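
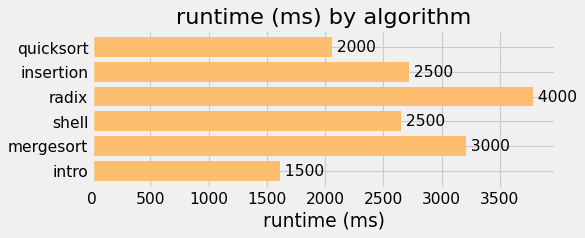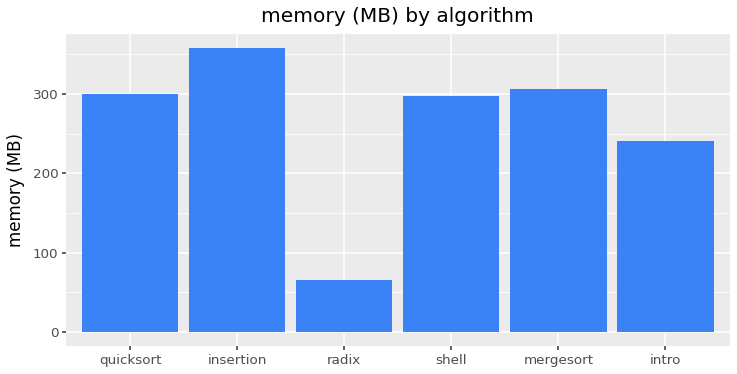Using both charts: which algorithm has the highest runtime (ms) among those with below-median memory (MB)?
radix

Chart 2 median memory (MB) ≈ 300; below-median algorithms: radix, shell, intro. Among those, radix has the highest runtime (ms) (≈ 4000).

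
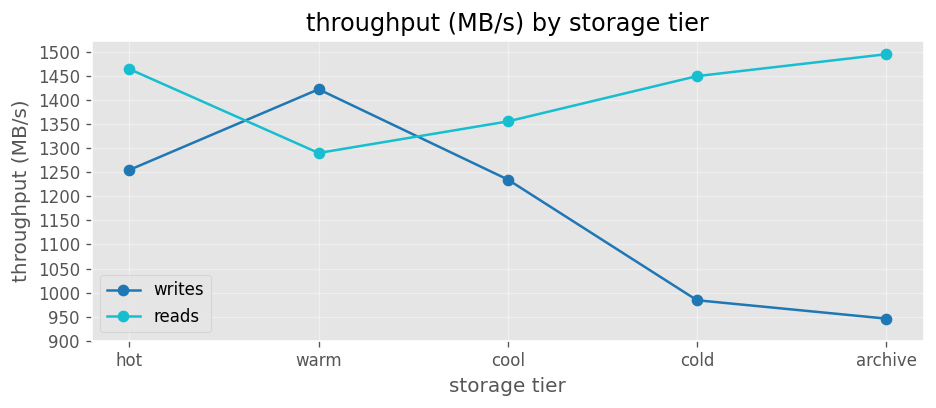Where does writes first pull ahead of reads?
hot: writes ≈ 1250 vs reads ≈ 1450 (not yet); warm: writes ≈ 1400 vs reads ≈ 1300 (first crossover).

warm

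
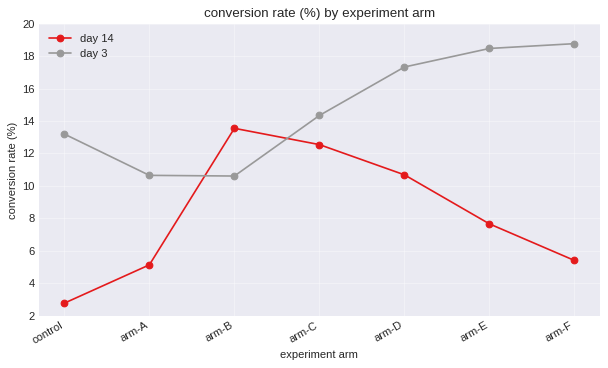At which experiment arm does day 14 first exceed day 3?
arm-B

arm-A: day 14 ≈ 6 vs day 3 ≈ 10 (not yet); arm-B: day 14 ≈ 14 vs day 3 ≈ 10 (first crossover).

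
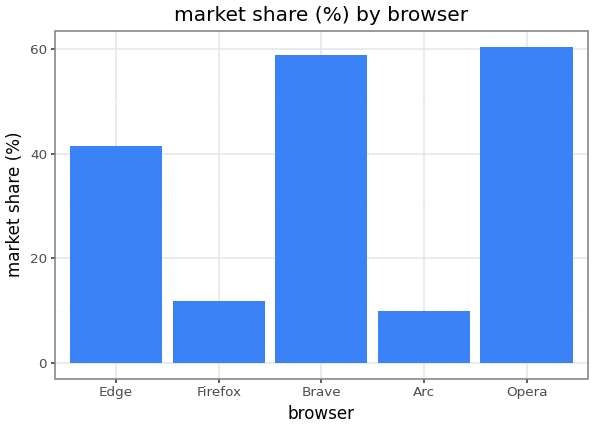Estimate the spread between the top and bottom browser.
Max Opera ≈ 60, min Arc ≈ 10; range ≈ 50.

≈ 50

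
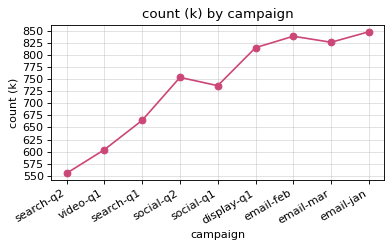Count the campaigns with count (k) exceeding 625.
Above 625: search-q1, social-q2, social-q1, display-q1, email-feb, email-mar, email-jan.

7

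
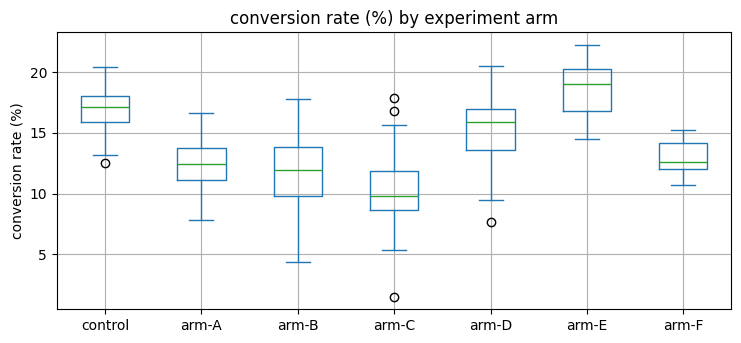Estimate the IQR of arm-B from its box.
≈ 4

Q3 ≈ 14, Q1 ≈ 10; IQR ≈ 4.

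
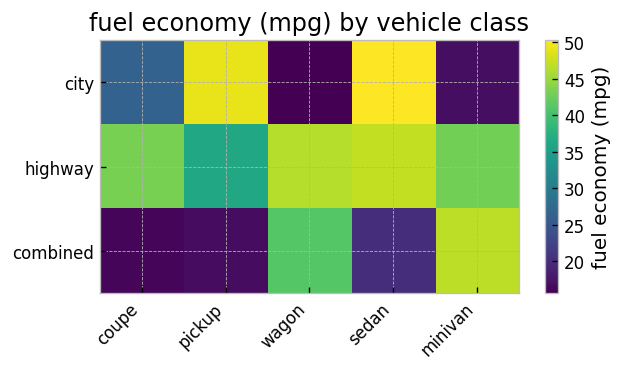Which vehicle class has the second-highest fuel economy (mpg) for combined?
Top 3 for combined: minivan ≈ 45, wagon ≈ 40, sedan ≈ 20.

wagon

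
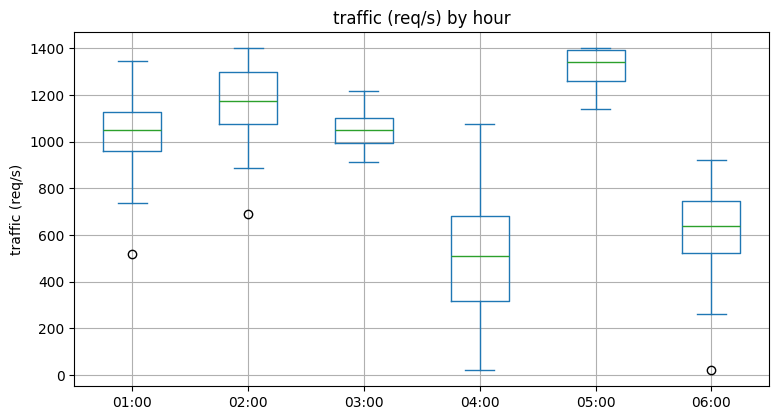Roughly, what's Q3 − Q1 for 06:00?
Q3 ≈ 700, Q1 ≈ 500; IQR ≈ 200.

≈ 200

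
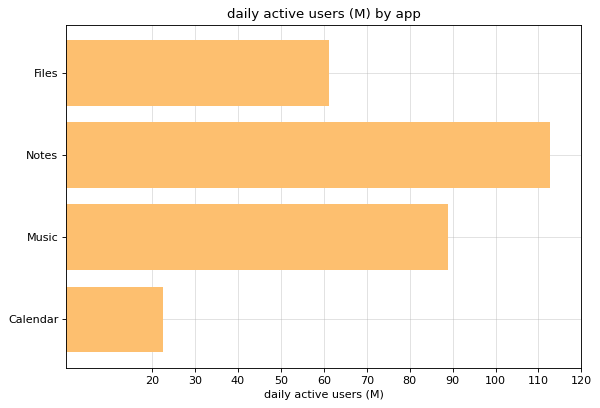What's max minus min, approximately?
Max Notes ≈ 110, min Calendar ≈ 20; range ≈ 90.

≈ 90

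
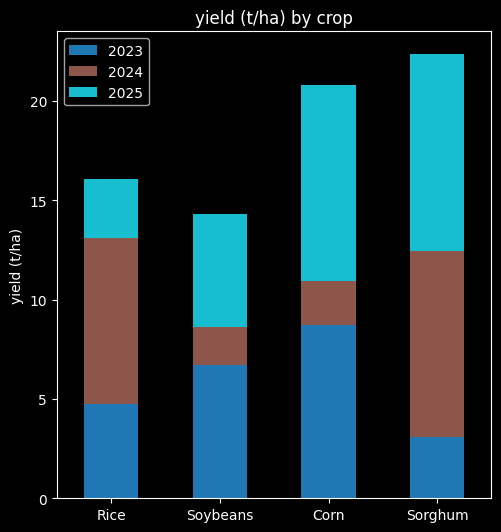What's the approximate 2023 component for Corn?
≈ 8

2023 top ≈ 8, bottom ≈ 0; segment ≈ 8.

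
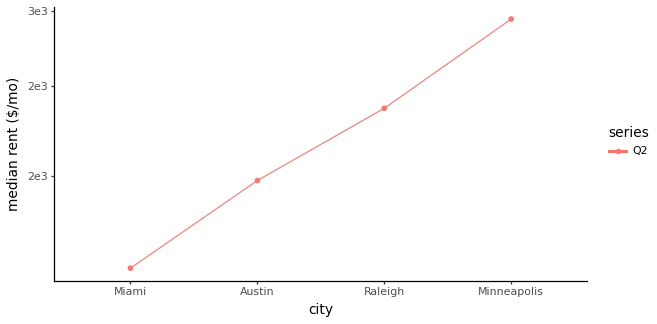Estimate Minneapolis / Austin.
≈ 1.4×

Minneapolis ≈ 2800, Austin ≈ 2000; 2800/2000 ≈ 1.4.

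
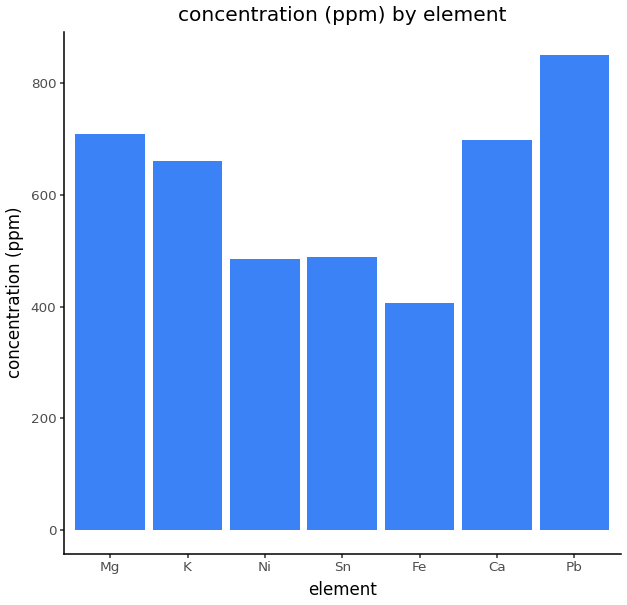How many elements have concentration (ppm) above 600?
Above 600: Mg, K, Ca, Pb.

4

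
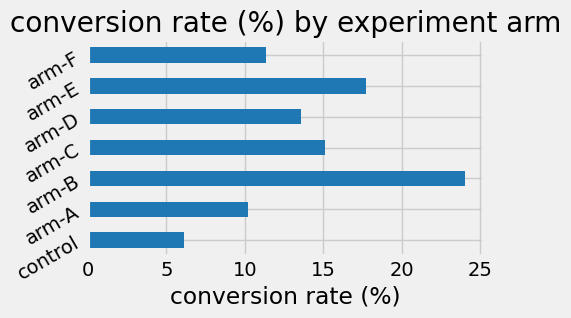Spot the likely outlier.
arm-B

arm-B ≈ 24; the rest sit between ≈ 6 and ≈ 18.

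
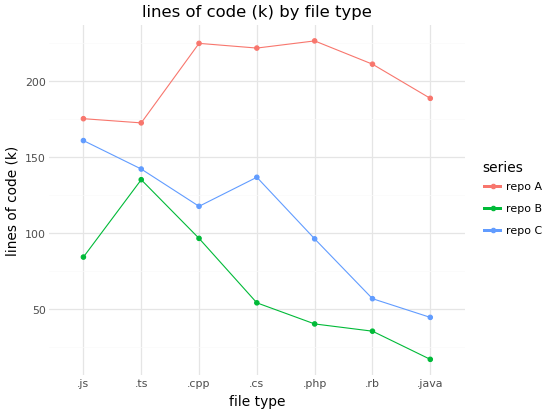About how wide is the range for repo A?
≈ 40

Max .php ≈ 220, min .ts ≈ 180; range ≈ 40.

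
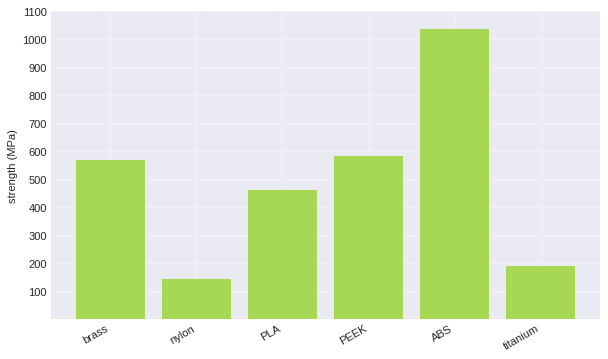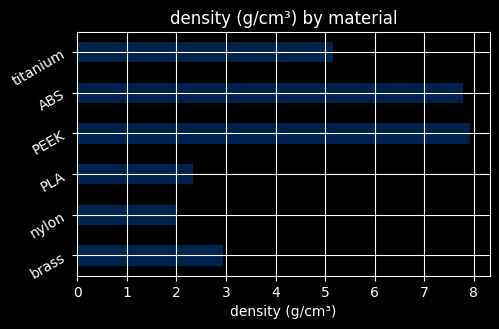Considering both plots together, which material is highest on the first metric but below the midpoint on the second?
Chart 2 median density (g/cm³) ≈ 4; below-median materials: brass, nylon, PLA. Among those, brass has the highest strength (MPa) (≈ 600).

brass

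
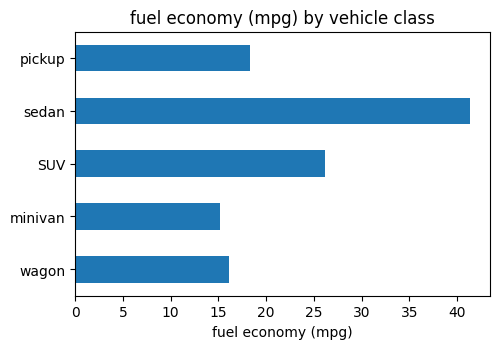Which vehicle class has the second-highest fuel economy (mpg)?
Top 3: sedan ≈ 40, SUV ≈ 25, pickup ≈ 20.

SUV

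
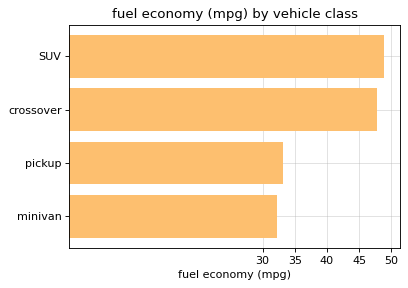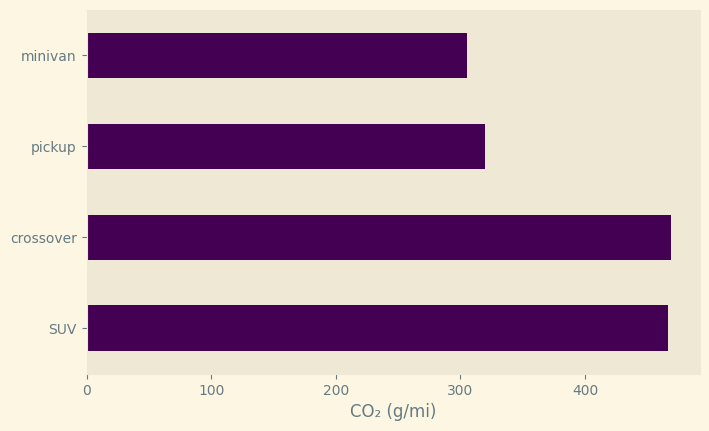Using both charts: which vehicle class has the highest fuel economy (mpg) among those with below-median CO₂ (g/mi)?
pickup

Chart 2 median CO₂ (g/mi) ≈ 400; below-median vehicle classes: pickup, minivan. Among those, pickup has the highest fuel economy (mpg) (≈ 35).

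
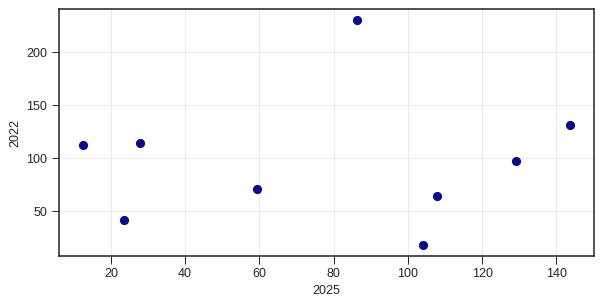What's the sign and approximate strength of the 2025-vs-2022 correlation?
Points are roughly uncorrelated; weak (|r| ≈ 0.1).

no clear correlation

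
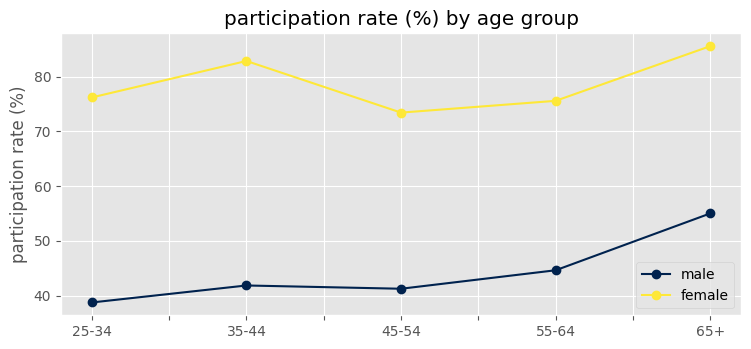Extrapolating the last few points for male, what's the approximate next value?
≈ 62.5

Last three: 40, 45, 55 → slope ≈ 7.5/step → next ≈ 62.5.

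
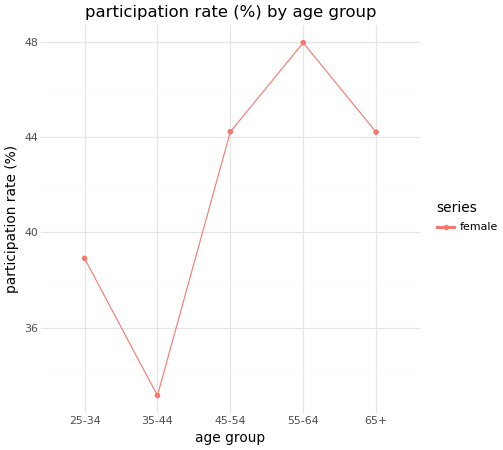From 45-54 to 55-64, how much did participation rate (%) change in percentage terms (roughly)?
45-54 ≈ 44, 55-64 ≈ 48; (48 − 44) / 44 ≈ +9.1%.

≈ +9.1%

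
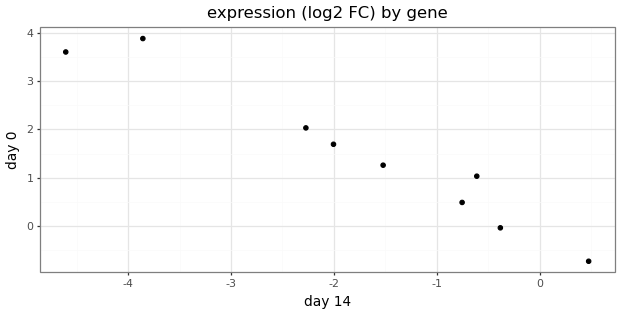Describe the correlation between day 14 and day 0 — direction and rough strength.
negative, strong

Points are negatively correlated; strong (|r| ≈ 1.0).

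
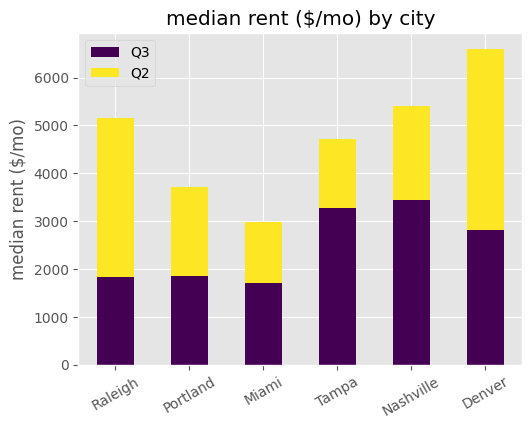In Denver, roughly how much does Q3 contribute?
Q3 top ≈ 3000, bottom ≈ 0; segment ≈ 3000.

≈ 3000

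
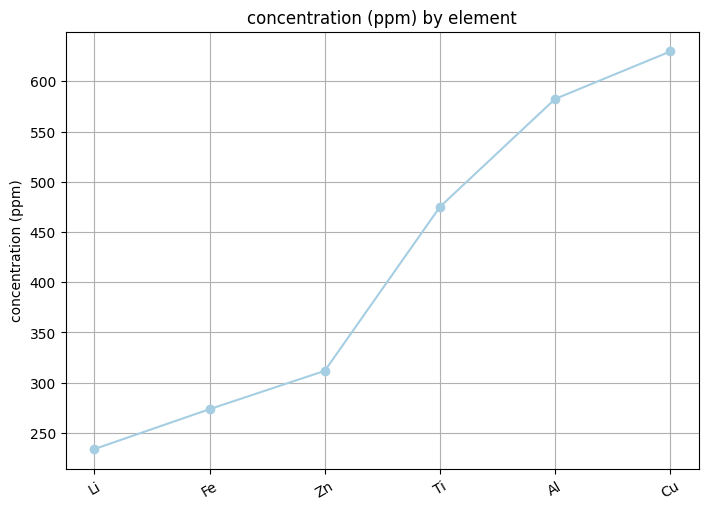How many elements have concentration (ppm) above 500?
Above 500: Al, Cu.

2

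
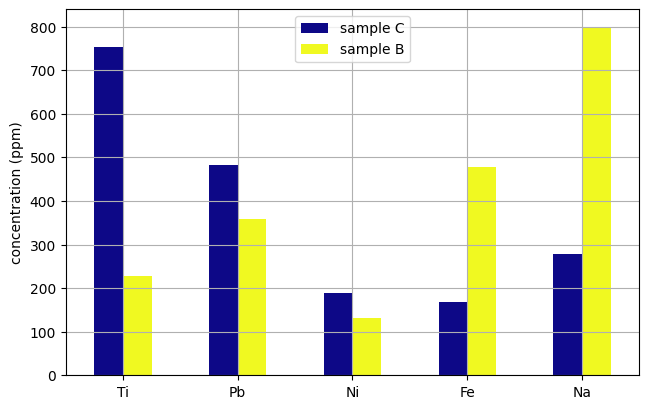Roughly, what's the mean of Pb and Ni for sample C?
(500 + 200) / 2 ≈ 350.

≈ 350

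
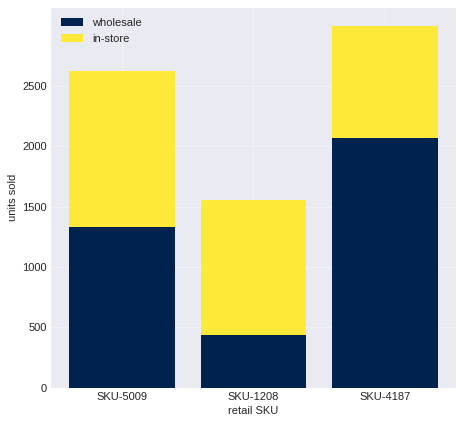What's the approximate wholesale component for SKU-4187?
≈ 2000

wholesale top ≈ 2000, bottom ≈ 0; segment ≈ 2000.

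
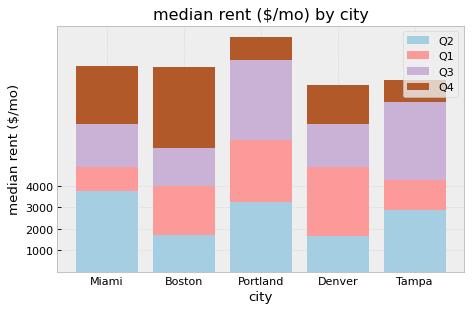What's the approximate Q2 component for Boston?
Q2 top ≈ 2000, bottom ≈ 0; segment ≈ 2000.

≈ 2000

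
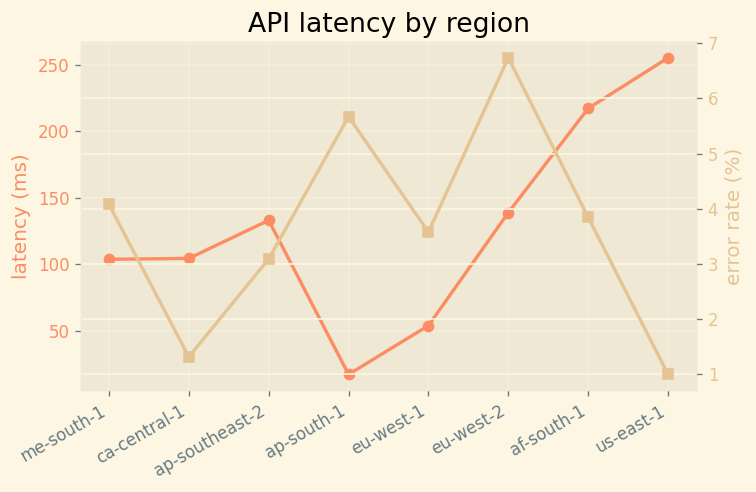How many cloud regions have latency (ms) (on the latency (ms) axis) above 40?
Above 40: me-south-1, ca-central-1, ap-southeast-2, eu-west-1, eu-west-2, af-south-1, us-east-1.

7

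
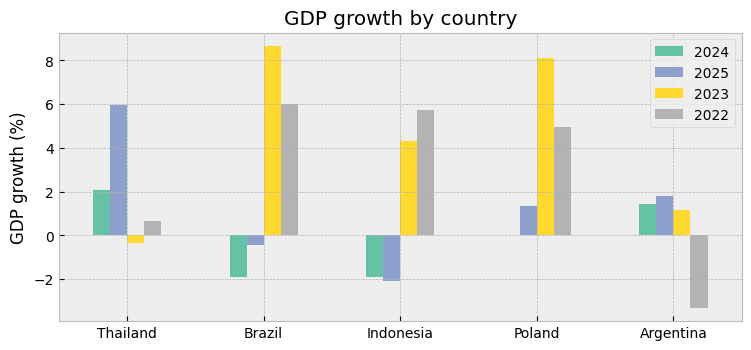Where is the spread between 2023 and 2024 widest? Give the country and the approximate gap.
Brazil, ≈ 10 %

Brazil: 2023 ≈ 8, 2024 ≈ -2 → gap ≈ 10. Next-largest (Poland) is only ≈ 8.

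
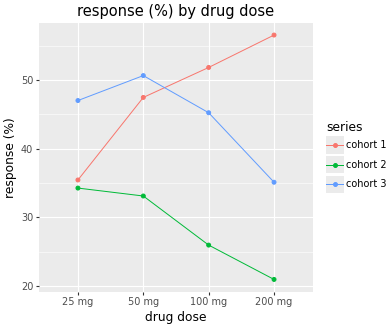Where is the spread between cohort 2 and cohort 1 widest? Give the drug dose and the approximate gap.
200 mg, ≈ 35 %

200 mg: cohort 2 ≈ 20, cohort 1 ≈ 55 → gap ≈ 35. Next-largest (100 mg) is only ≈ 25.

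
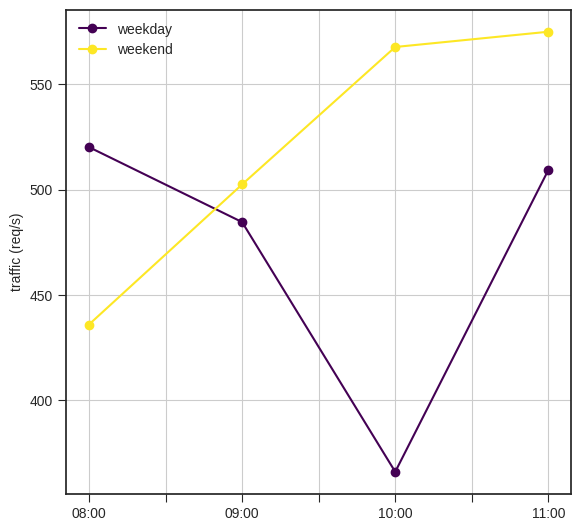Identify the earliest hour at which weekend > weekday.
09:00

08:00: weekend ≈ 440 vs weekday ≈ 520 (not yet); 09:00: weekend ≈ 500 vs weekday ≈ 480 (first crossover).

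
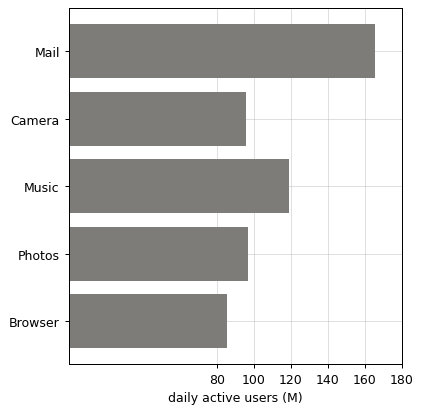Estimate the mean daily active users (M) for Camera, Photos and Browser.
(100 + 100 + 80) / 3 ≈ 93.

≈ 93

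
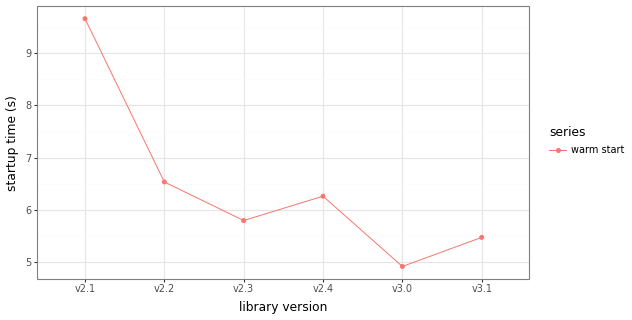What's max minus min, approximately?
≈ 4.5

Max v2.1 ≈ 9.5, min v3.0 ≈ 5.0; range ≈ 4.5.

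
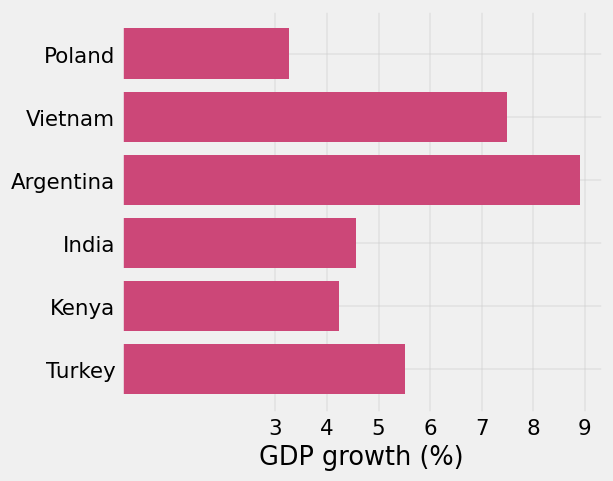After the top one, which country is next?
Top 3: Argentina ≈ 9, Vietnam ≈ 7, Turkey ≈ 6.

Vietnam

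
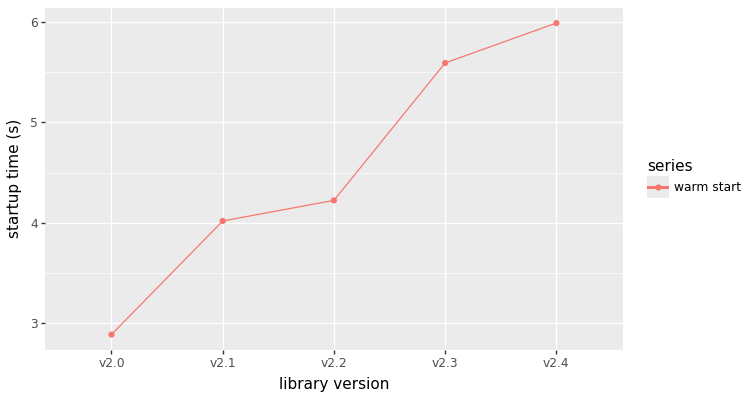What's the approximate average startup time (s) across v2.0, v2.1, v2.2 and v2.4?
≈ 4.25

(3.0 + 4.0 + 4.0 + 6.0) / 4 ≈ 4.25.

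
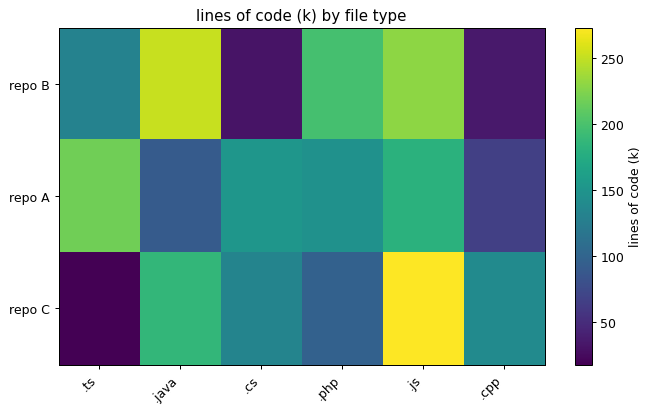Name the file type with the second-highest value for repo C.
.java

Top 3 for repo C: .js ≈ 275, .java ≈ 175, .cpp ≈ 150.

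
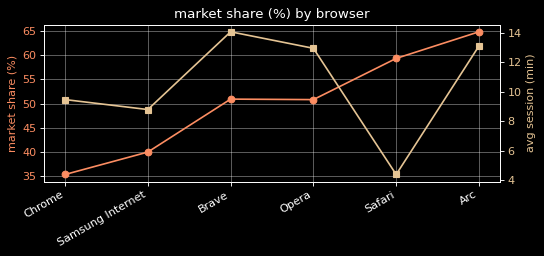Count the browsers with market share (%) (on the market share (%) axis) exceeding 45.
4

Above 45: Brave, Opera, Safari, Arc.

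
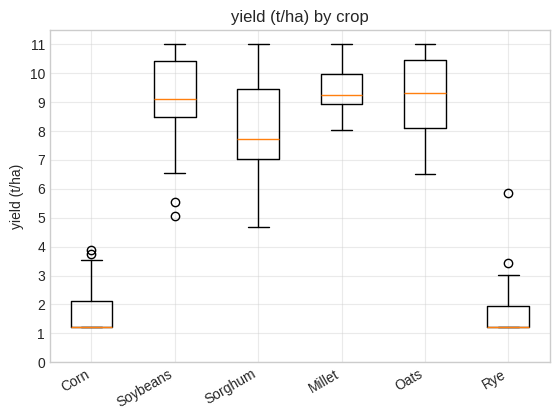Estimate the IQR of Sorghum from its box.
≈ 2

Q3 ≈ 9, Q1 ≈ 7; IQR ≈ 2.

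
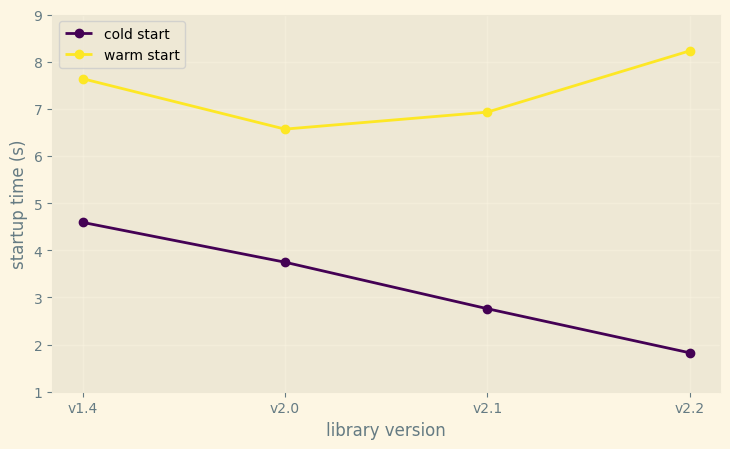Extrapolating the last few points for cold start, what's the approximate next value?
Last three: 4, 3, 2 → slope ≈ -1/step → next ≈ 1.

≈ 1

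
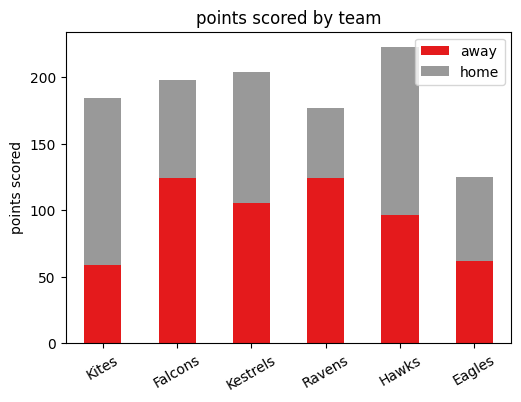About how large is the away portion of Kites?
away top ≈ 60, bottom ≈ 0; segment ≈ 60.

≈ 60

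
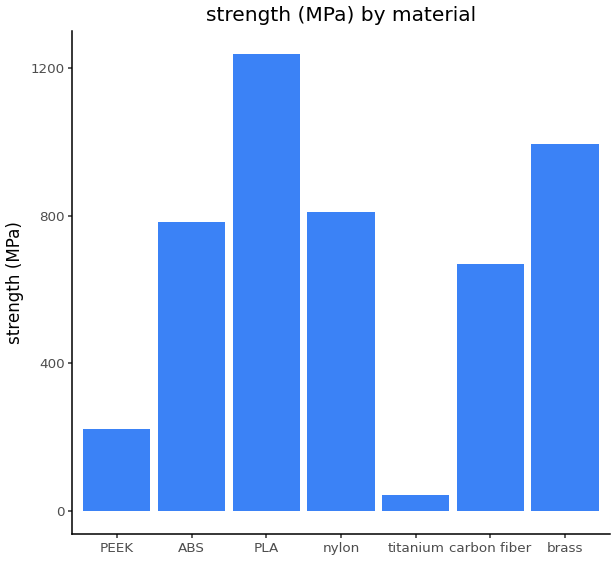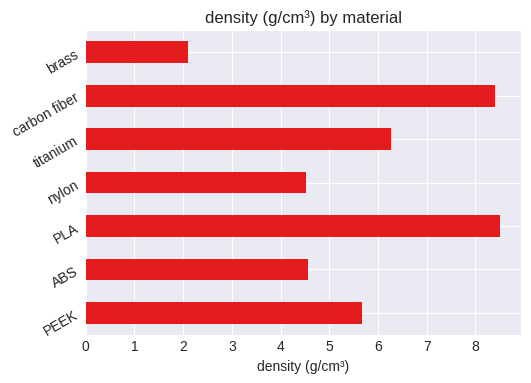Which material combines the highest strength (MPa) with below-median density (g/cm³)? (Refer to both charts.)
brass

Chart 2 median density (g/cm³) ≈ 6; below-median materials: ABS, nylon, brass. Among those, brass has the highest strength (MPa) (≈ 1000).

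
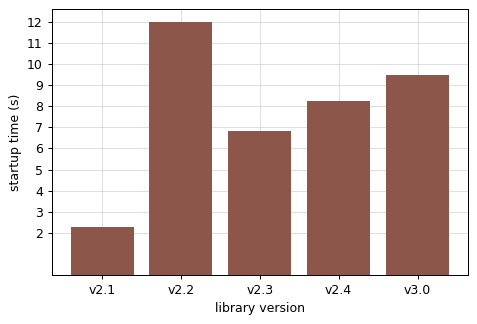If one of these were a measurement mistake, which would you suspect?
v2.1

v2.1 ≈ 2; the rest sit between ≈ 7 and ≈ 12.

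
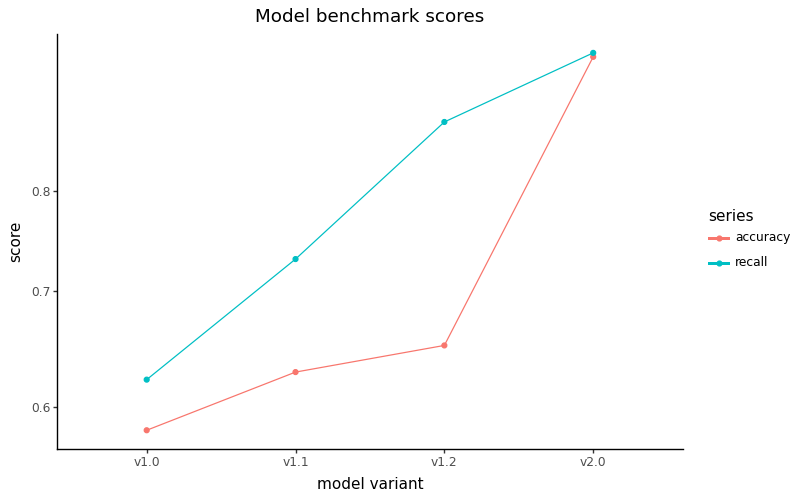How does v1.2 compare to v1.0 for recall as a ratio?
≈ 1.5×

v1.2 ≈ 0.90, v1.0 ≈ 0.60; 0.90/0.60 ≈ 1.5.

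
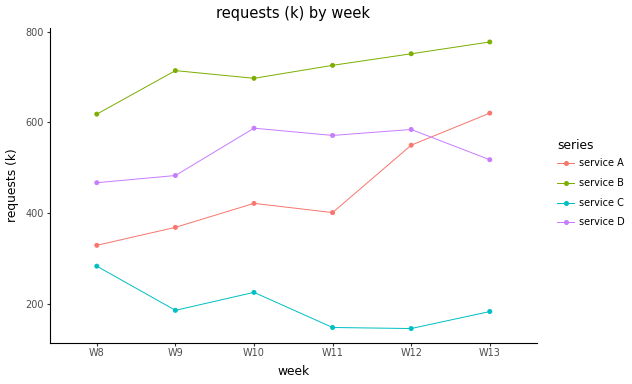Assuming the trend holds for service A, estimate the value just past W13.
Last three: 400, 500, 600 → slope ≈ 100/step → next ≈ 700.

≈ 700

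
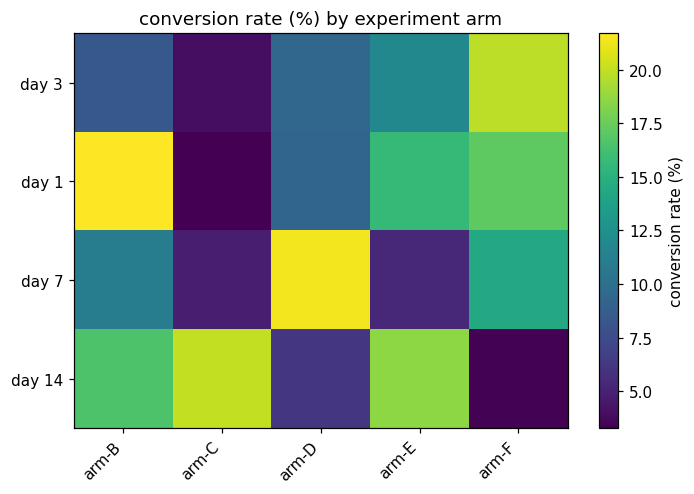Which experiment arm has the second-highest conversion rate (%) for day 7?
arm-F

Top 3 for day 7: arm-D ≈ 22, arm-F ≈ 14, arm-B ≈ 12.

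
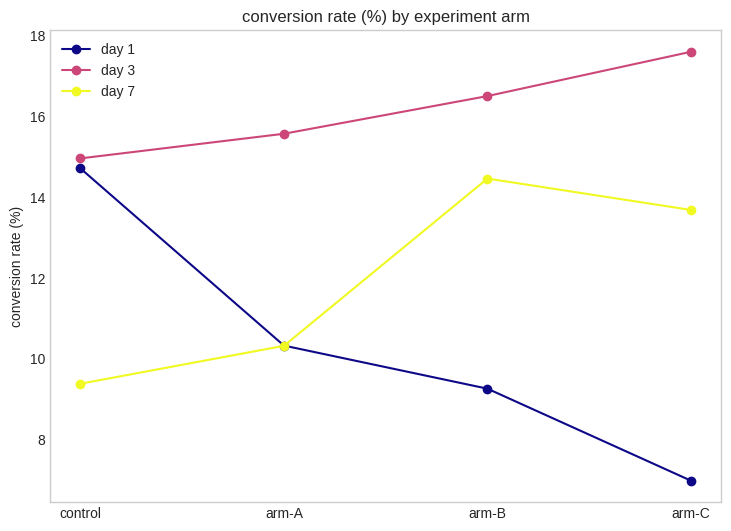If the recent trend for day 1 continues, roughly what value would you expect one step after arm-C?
Last three: 10, 9, 7 → slope ≈ -1.5/step → next ≈ 5.5.

≈ 5.5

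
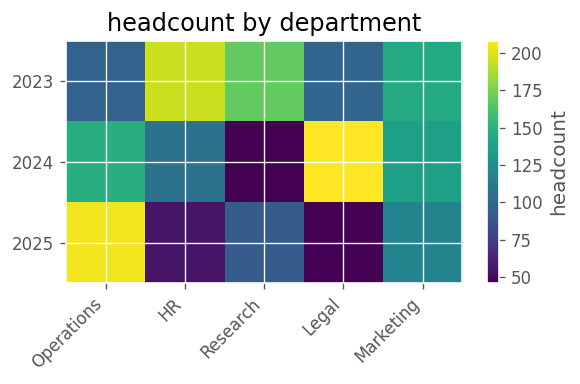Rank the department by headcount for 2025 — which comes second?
Marketing

Top 3 for 2025: Operations ≈ 200, Marketing ≈ 120, Research ≈ 100.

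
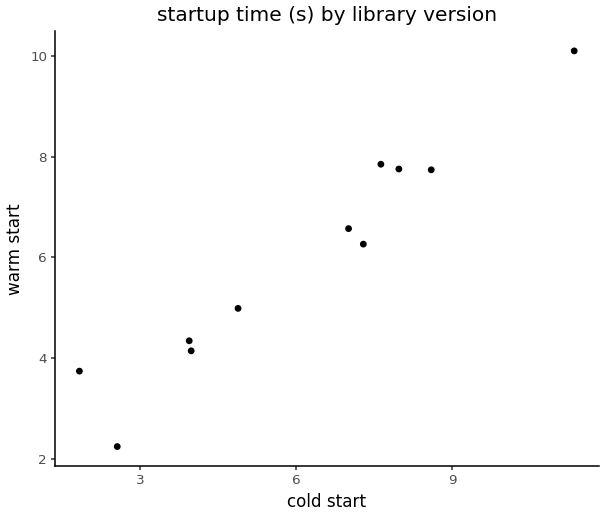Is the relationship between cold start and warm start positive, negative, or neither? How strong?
Points are positively correlated; strong (|r| ≈ 1.0).

positive, strong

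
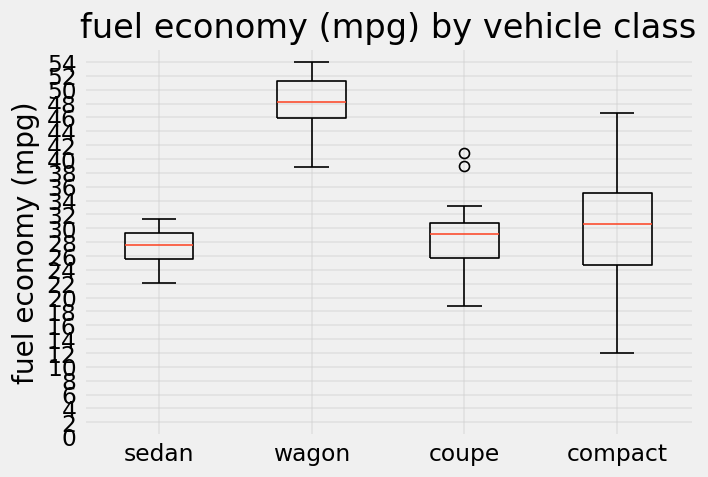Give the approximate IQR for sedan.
Q3 ≈ 30, Q1 ≈ 26; IQR ≈ 4.

≈ 4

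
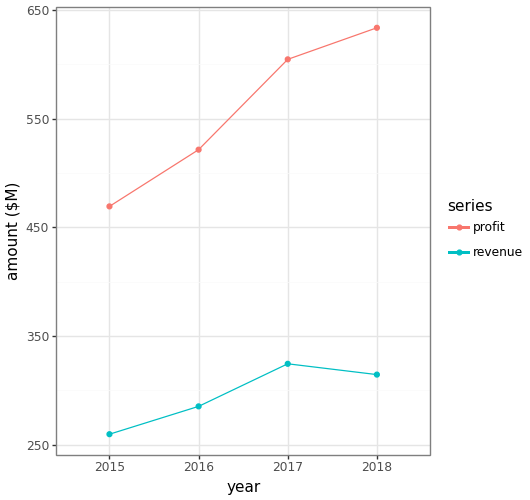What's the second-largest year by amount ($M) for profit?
Top 3 for profit: 2018 ≈ 650, 2017 ≈ 600, 2016 ≈ 500.

2017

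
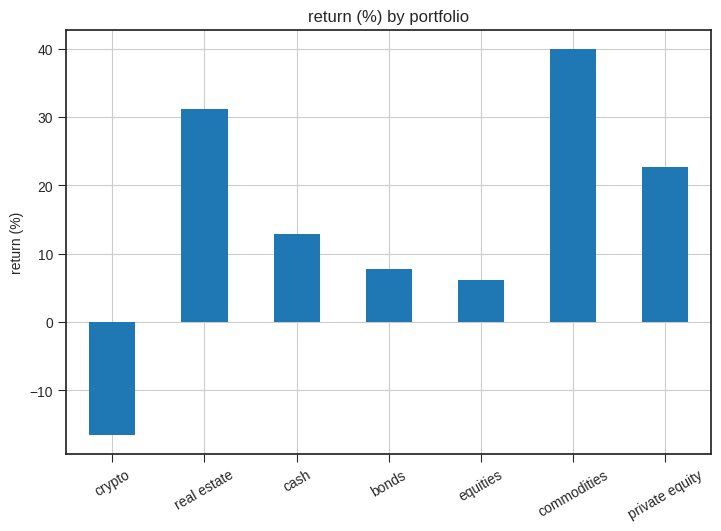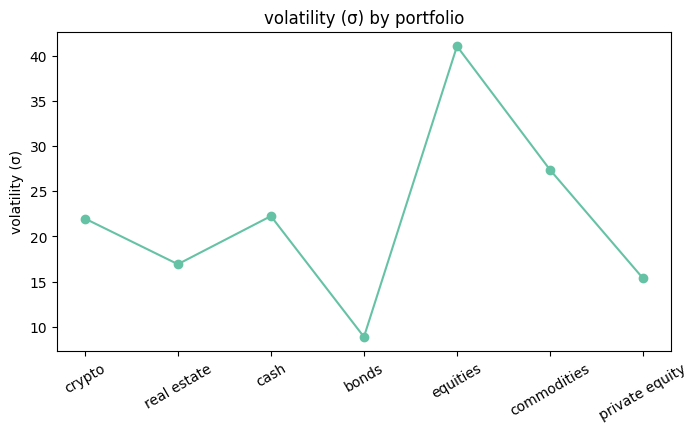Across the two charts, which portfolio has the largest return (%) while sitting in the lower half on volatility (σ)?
real estate

Chart 2 median volatility (σ) ≈ 20; below-median portfolios: real estate, bonds, private equity. Among those, real estate has the highest return (%) (≈ 30).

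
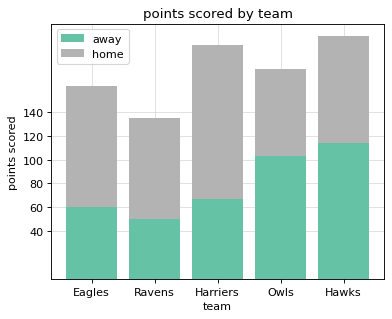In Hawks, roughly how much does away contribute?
away top ≈ 120, bottom ≈ 0; segment ≈ 120.

≈ 120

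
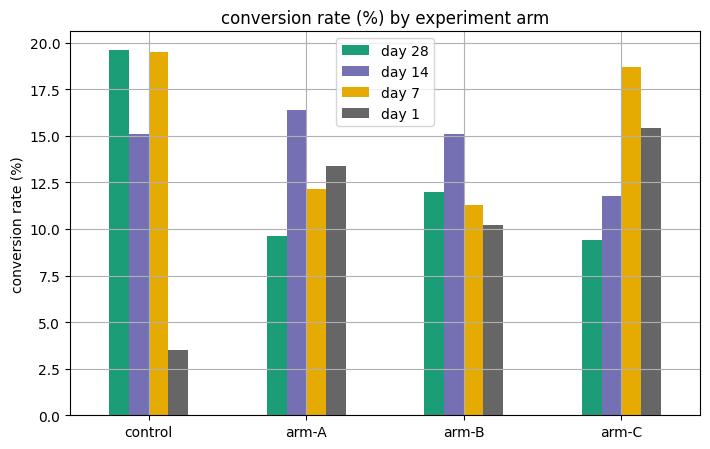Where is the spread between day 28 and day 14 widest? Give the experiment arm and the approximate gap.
arm-A, ≈ 6 %

arm-A: day 28 ≈ 10, day 14 ≈ 16 → gap ≈ 6. Next-largest (control) is only ≈ 4.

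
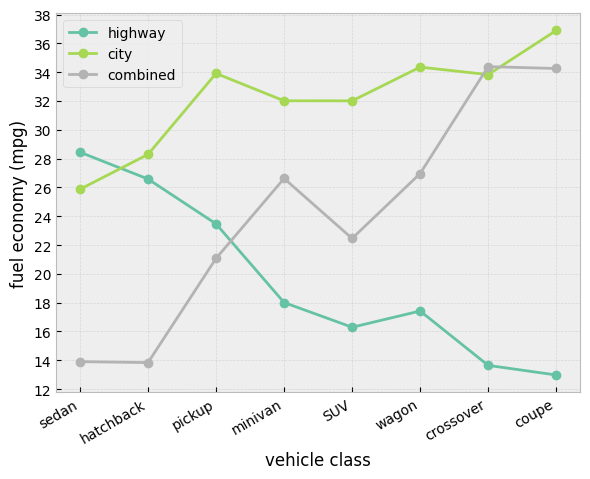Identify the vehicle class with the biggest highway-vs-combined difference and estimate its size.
coupe, ≈ 22 mpg

coupe: highway ≈ 12, combined ≈ 34 → gap ≈ 22. Next-largest (crossover) is only ≈ 20.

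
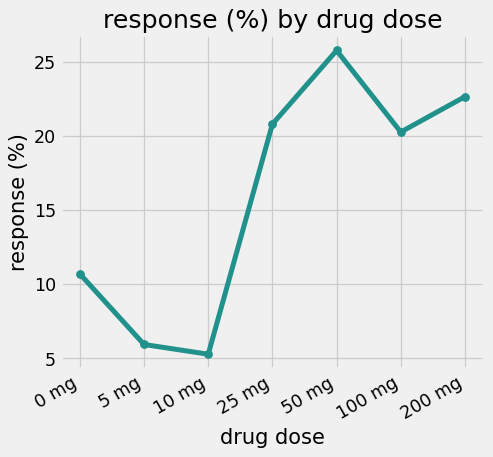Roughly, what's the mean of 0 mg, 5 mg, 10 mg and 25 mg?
≈ 10

(10 + 6 + 6 + 20) / 4 ≈ 10.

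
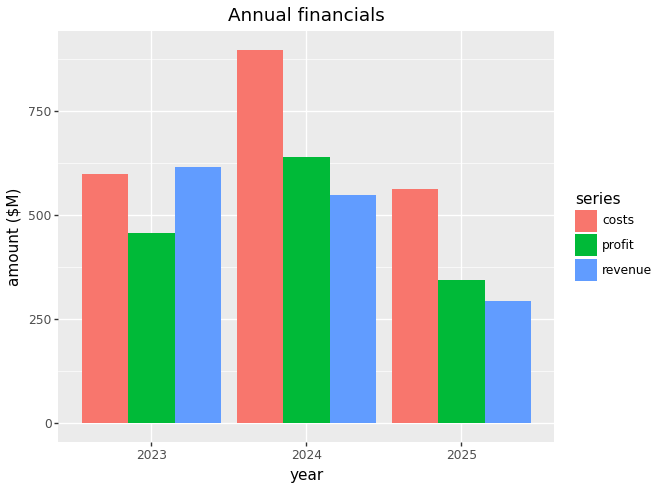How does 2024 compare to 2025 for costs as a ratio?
2024 ≈ 900, 2025 ≈ 600; 900/600 ≈ 1.5.

≈ 1.5×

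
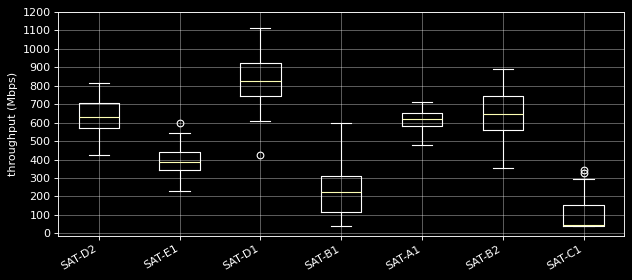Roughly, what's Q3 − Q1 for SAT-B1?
≈ 200

Q3 ≈ 300, Q1 ≈ 100; IQR ≈ 200.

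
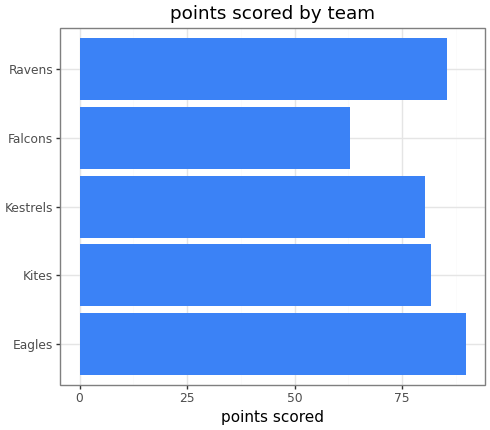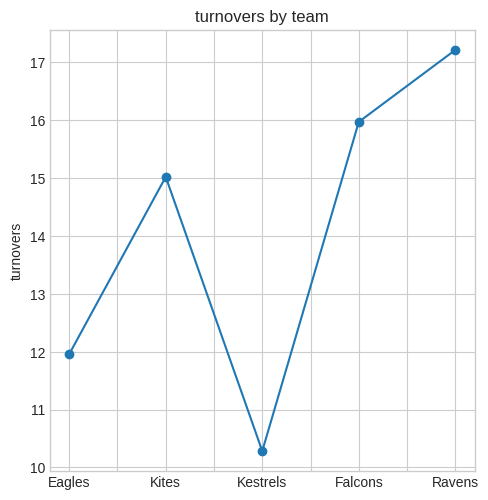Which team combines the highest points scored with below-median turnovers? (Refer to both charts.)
Eagles

Chart 2 median turnovers ≈ 16; below-median teams: Eagles, Kestrels. Among those, Eagles has the highest points scored (≈ 90).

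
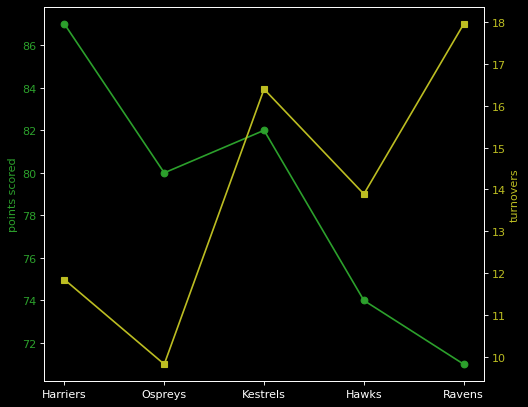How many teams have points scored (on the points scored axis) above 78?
Above 78: Harriers, Ospreys, Kestrels.

3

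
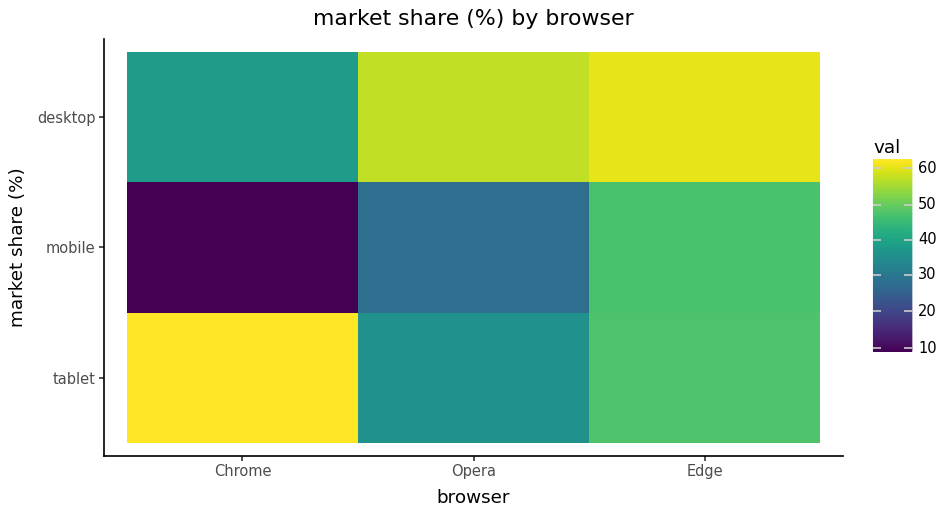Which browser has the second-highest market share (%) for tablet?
Edge

Top 3 for tablet: Chrome ≈ 60, Edge ≈ 45, Opera ≈ 35.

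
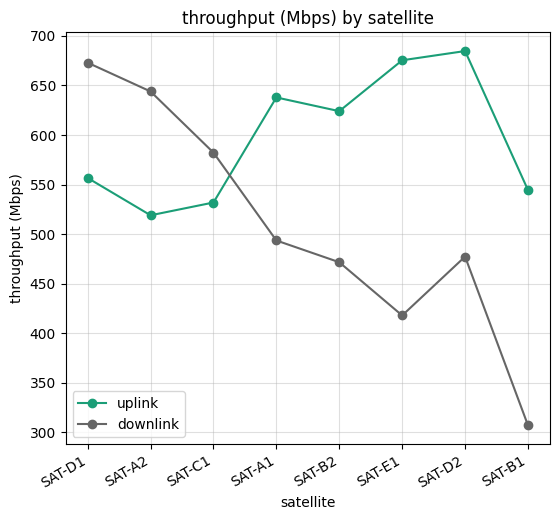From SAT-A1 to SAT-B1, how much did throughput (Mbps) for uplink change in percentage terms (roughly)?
≈ -15.4%

SAT-A1 ≈ 650, SAT-B1 ≈ 550; (550 − 650) / 650 ≈ -15.4%.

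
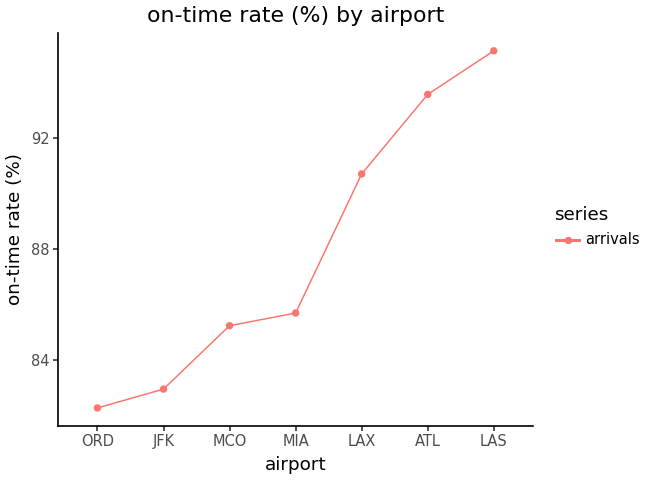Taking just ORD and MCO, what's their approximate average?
(82 + 86) / 2 ≈ 84.

≈ 84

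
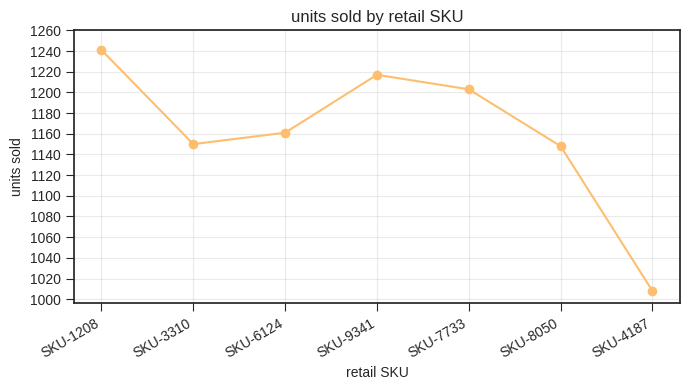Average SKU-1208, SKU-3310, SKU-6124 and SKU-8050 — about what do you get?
≈ 1175

(1240 + 1160 + 1160 + 1140) / 4 ≈ 1175.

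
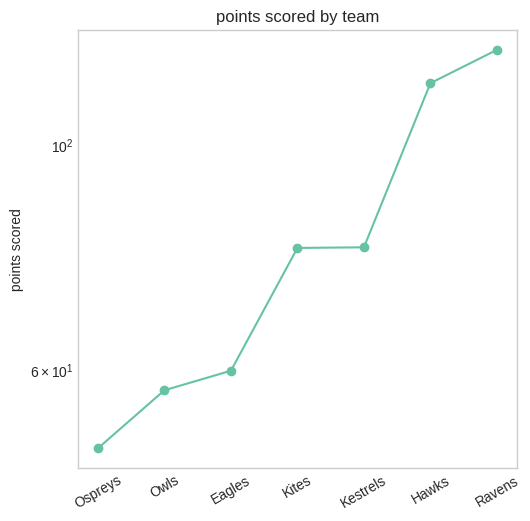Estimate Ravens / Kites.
Ravens ≈ 120, Kites ≈ 80; 120/80 ≈ 1.5.

≈ 1.5×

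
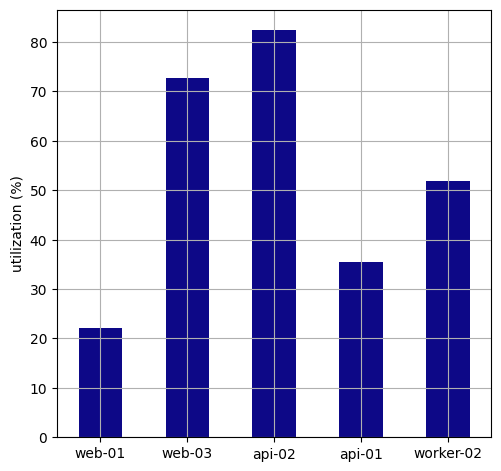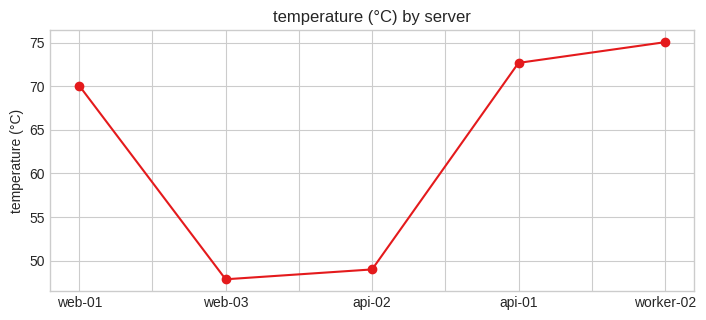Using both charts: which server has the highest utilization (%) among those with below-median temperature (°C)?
Chart 2 median temperature (°C) ≈ 70; below-median servers: web-03, api-02. Among those, api-02 has the highest utilization (%) (≈ 80).

api-02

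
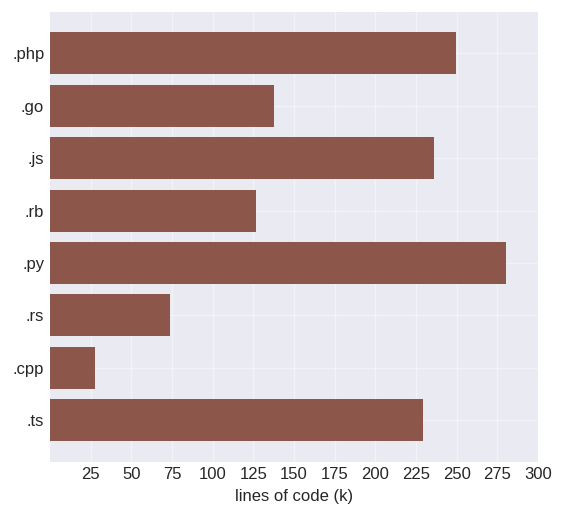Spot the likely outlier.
.cpp ≈ 25; the rest sit between ≈ 75 and ≈ 275.

.cpp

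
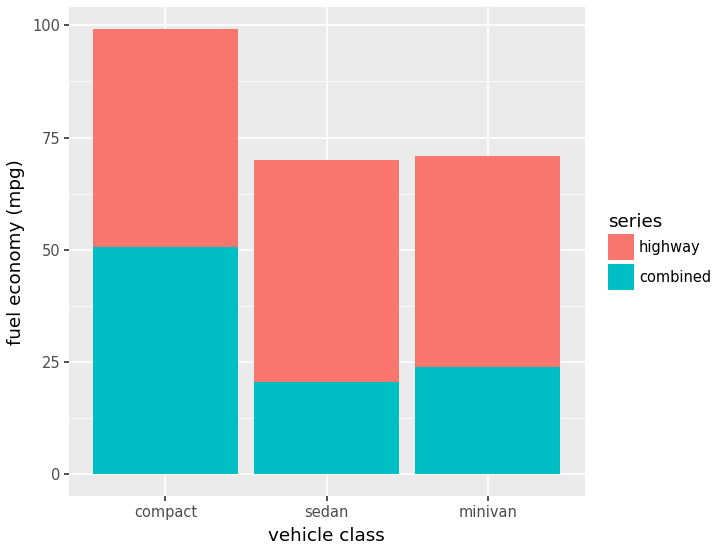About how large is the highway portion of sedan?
highway top ≈ 70, bottom ≈ 20; segment ≈ 50.

≈ 50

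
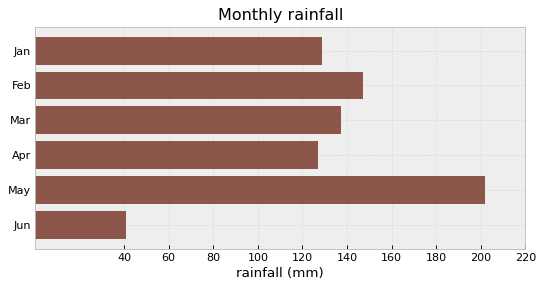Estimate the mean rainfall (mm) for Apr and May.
≈ 160

(120 + 200) / 2 ≈ 160.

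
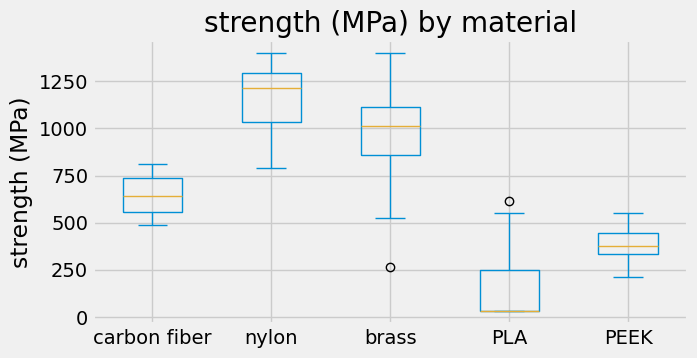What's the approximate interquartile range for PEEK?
≈ 100

Q3 ≈ 400, Q1 ≈ 300; IQR ≈ 100.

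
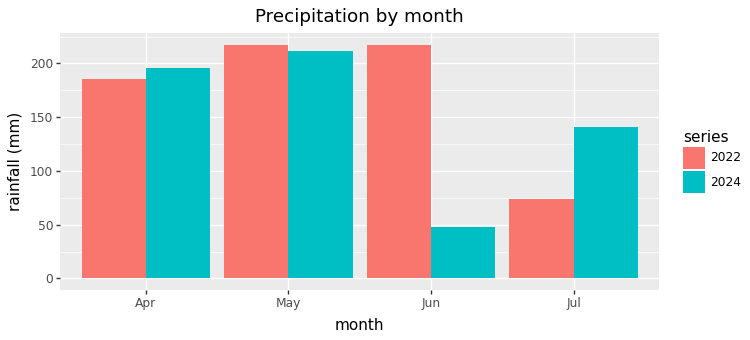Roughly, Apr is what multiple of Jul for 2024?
Apr ≈ 200, Jul ≈ 140; 200/140 ≈ 1.43.

≈ 1.43×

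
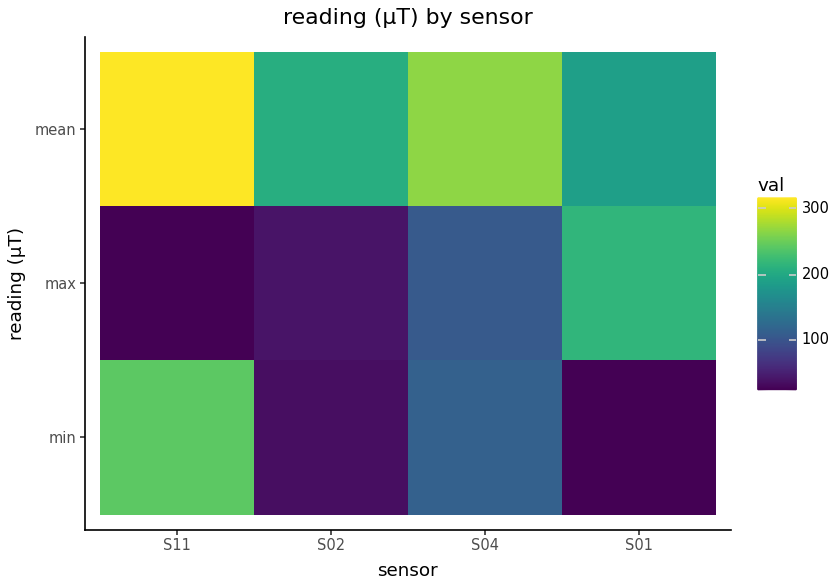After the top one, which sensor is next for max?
S04

Top 3 for max: S01 ≈ 225, S04 ≈ 100, S02 ≈ 50.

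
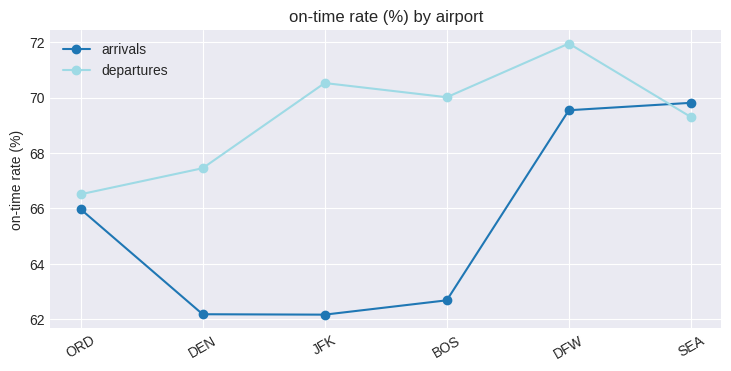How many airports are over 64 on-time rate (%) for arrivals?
3

Above 64: ORD, DFW, SEA.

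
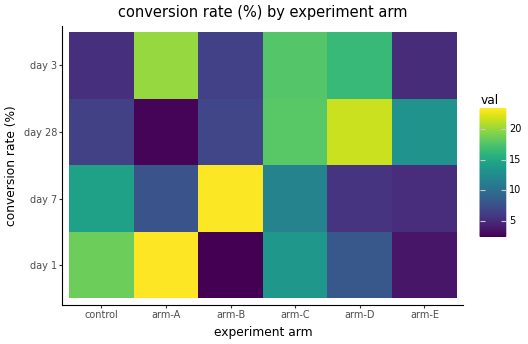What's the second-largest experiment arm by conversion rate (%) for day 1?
control

Top 3 for day 1: arm-A ≈ 24, control ≈ 18, arm-C ≈ 14.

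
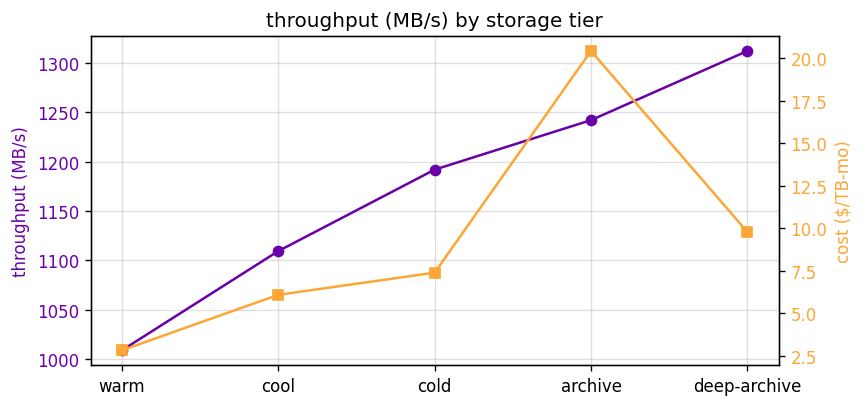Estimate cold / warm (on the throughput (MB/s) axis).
cold ≈ 1200, warm ≈ 1000; 1200/1000 ≈ 1.2.

≈ 1.2×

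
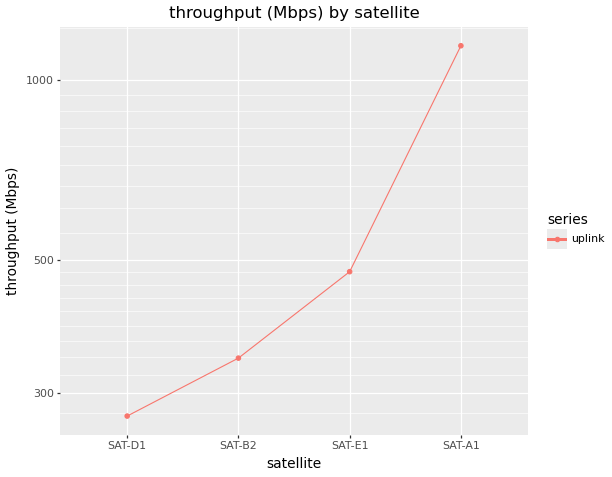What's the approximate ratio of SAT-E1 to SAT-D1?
SAT-E1 ≈ 500, SAT-D1 ≈ 300; 500/300 ≈ 1.67.

≈ 1.67×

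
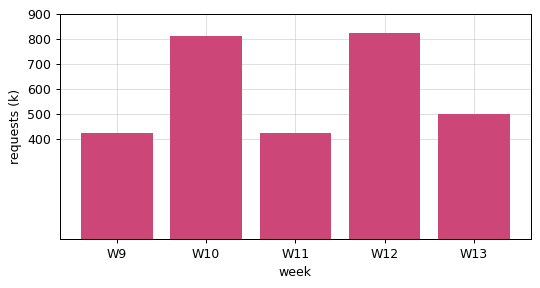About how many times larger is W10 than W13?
≈ 1.6×

W10 ≈ 800, W13 ≈ 500; 800/500 ≈ 1.6.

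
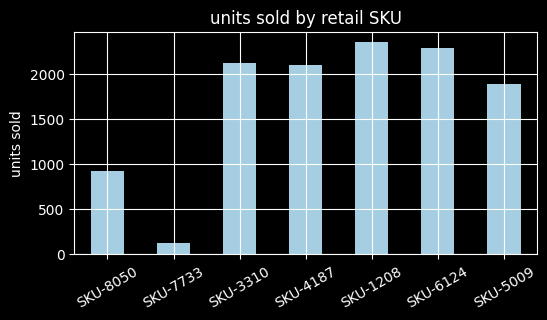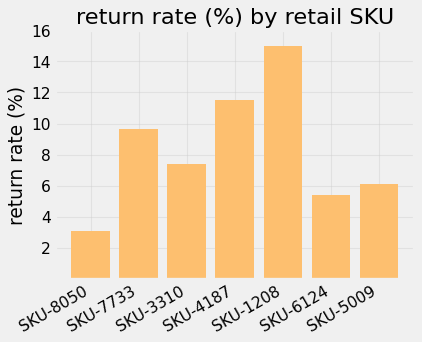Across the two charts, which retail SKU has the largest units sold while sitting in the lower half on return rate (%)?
SKU-6124

Chart 2 median return rate (%) ≈ 8; below-median retail SKUs: SKU-8050, SKU-6124, SKU-5009. Among those, SKU-6124 has the highest units sold (≈ 2500).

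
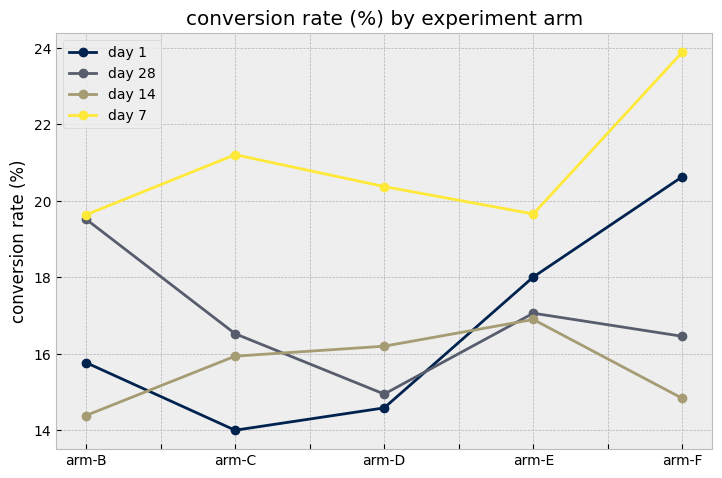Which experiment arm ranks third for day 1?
Top 4 for day 1: arm-F ≈ 21, arm-E ≈ 18, arm-B ≈ 16, arm-D ≈ 15.

arm-B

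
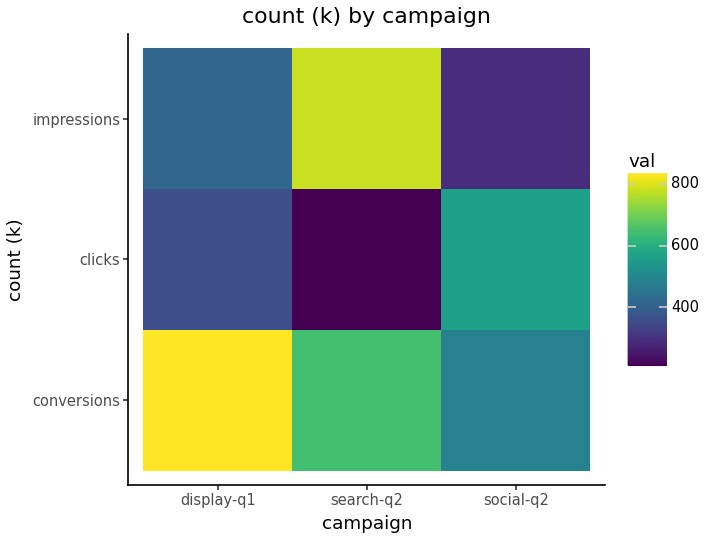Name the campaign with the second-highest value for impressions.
Top 3 for impressions: search-q2 ≈ 800, display-q1 ≈ 400, social-q2 ≈ 300.

display-q1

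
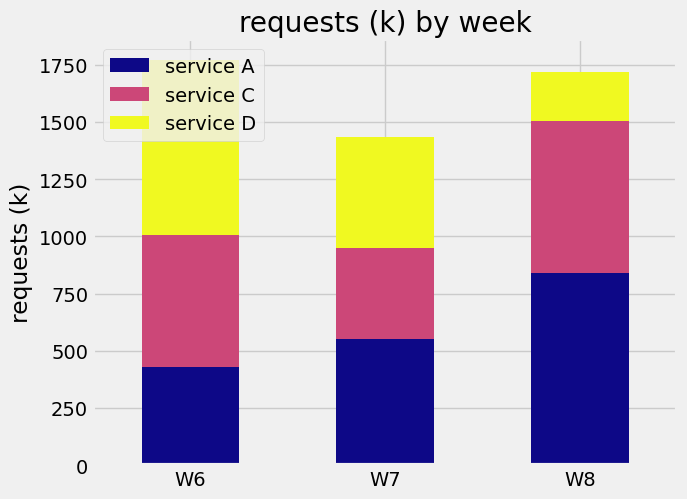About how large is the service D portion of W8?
≈ 200

service D top ≈ 1800, bottom ≈ 1600; segment ≈ 200.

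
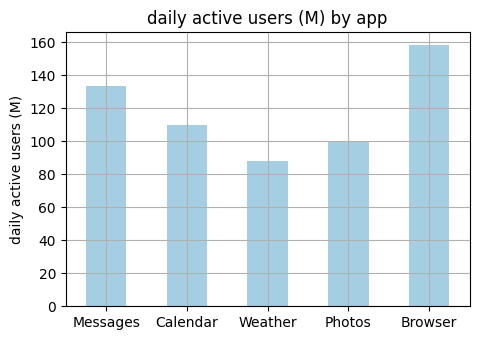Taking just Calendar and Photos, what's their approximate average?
≈ 100

(100 + 100) / 2 ≈ 100.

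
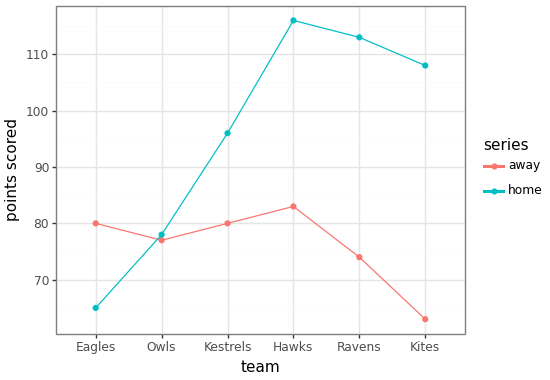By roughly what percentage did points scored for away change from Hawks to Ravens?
≈ -11.8%

Hawks ≈ 85, Ravens ≈ 75; (75 − 85) / 85 ≈ -11.8%.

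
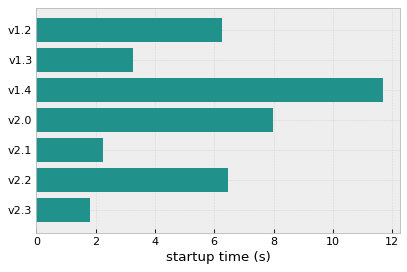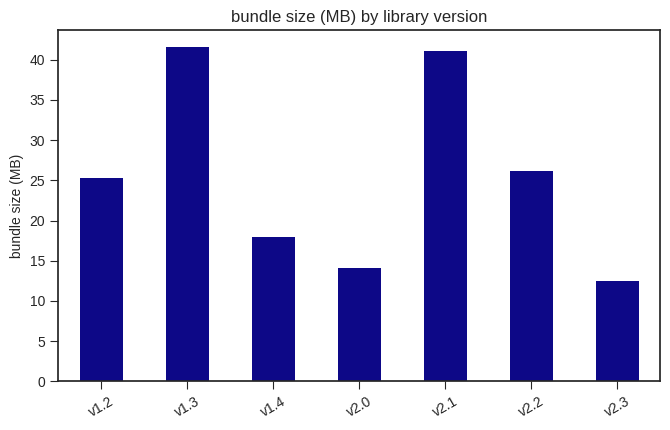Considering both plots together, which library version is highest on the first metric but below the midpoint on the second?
Chart 2 median bundle size (MB) ≈ 25; below-median library versions: v1.4, v2.0, v2.3. Among those, v1.4 has the highest startup time (s) (≈ 12).

v1.4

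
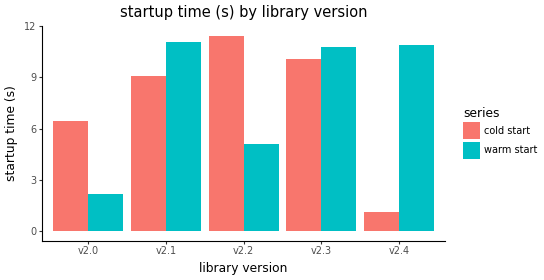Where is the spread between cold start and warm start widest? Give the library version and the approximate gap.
v2.4, ≈ 10 s

v2.4: cold start ≈ 1, warm start ≈ 11 → gap ≈ 10. Next-largest (v2.2) is only ≈ 6.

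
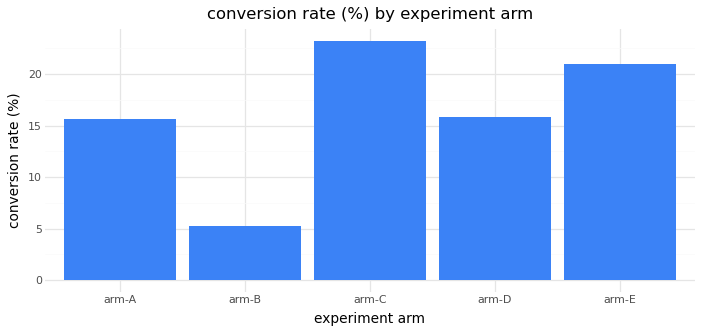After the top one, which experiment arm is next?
arm-E

Top 3: arm-C ≈ 24, arm-E ≈ 22, arm-D ≈ 16.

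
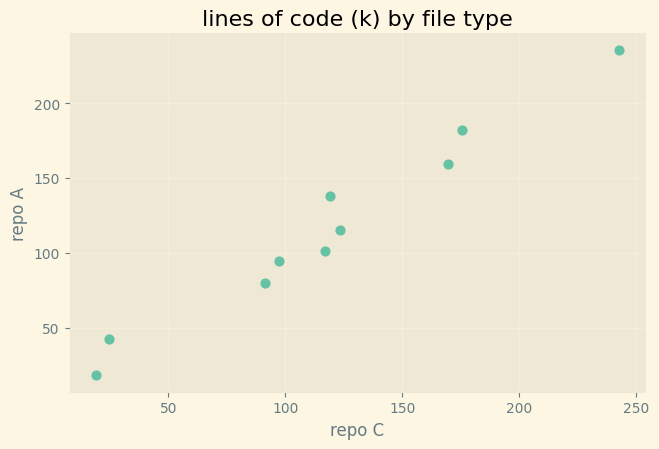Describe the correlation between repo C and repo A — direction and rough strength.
Points are positively correlated; strong (|r| ≈ 1.0).

positive, strong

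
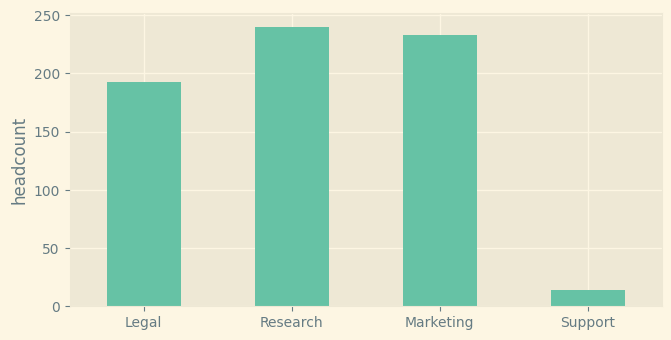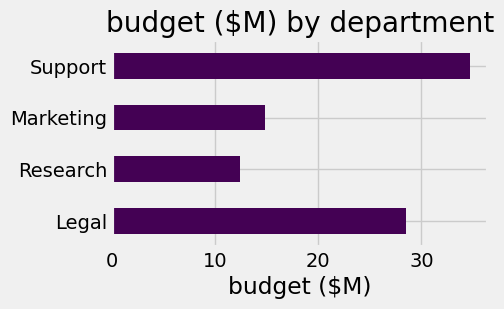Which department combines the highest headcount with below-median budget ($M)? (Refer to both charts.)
Chart 2 median budget ($M) ≈ 20; below-median departments: Research, Marketing. Among those, Research has the highest headcount (≈ 250).

Research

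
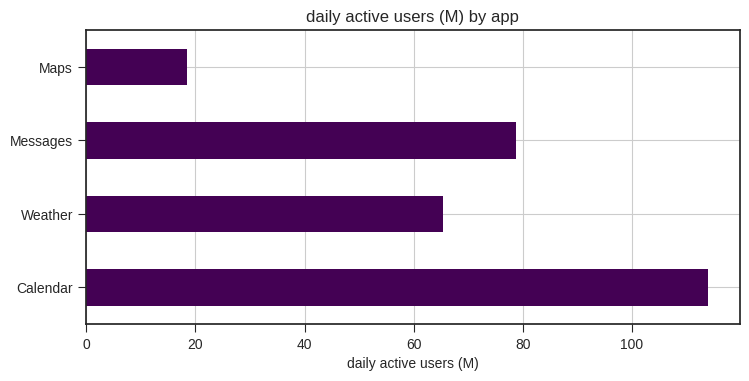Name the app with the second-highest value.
Messages

Top 3: Calendar ≈ 110, Messages ≈ 80, Weather ≈ 70.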